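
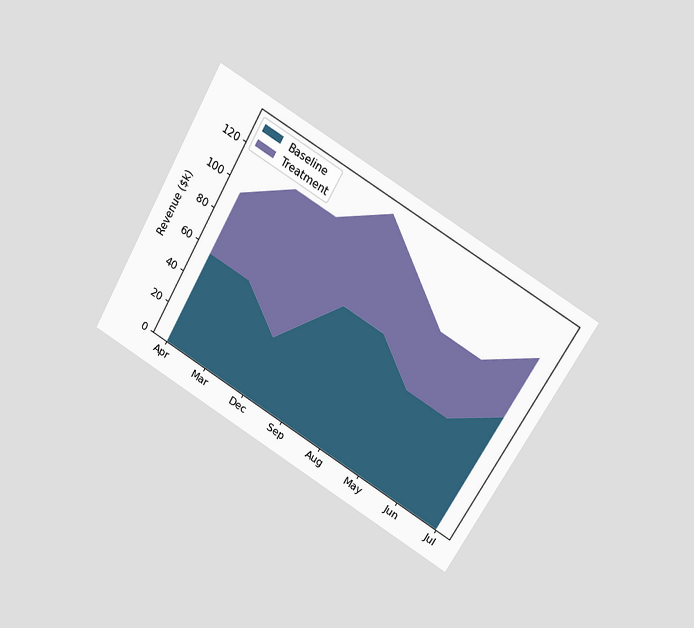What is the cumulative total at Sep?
The chart is tilted about 30° clockwise and viewed slightly from above. The stacked total at Sep reaches $133k.

$133k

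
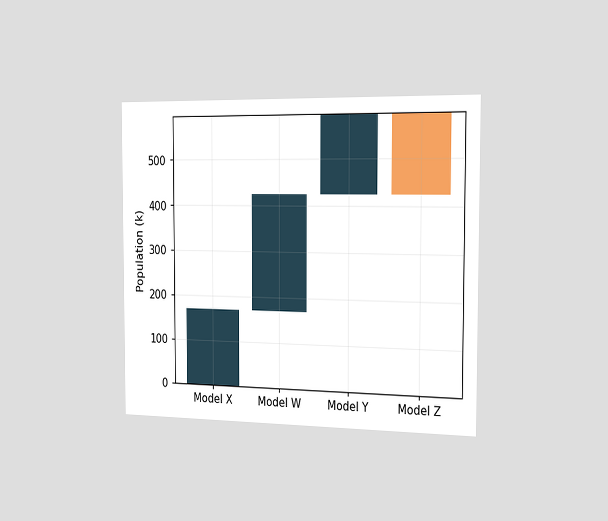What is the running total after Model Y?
The chart is viewed slightly from the right. After Model Y the running total reaches 595k.

595k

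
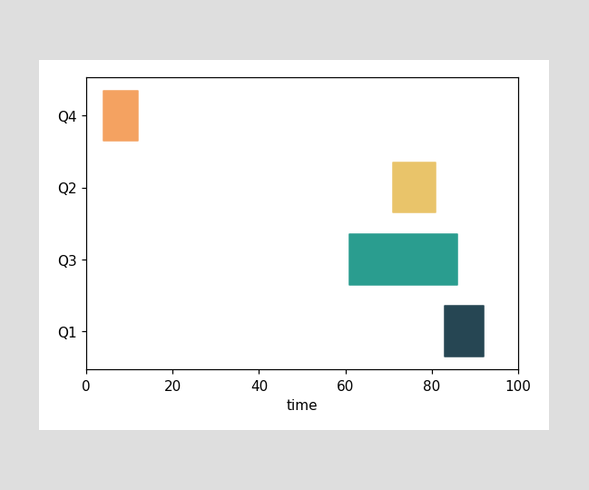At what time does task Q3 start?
61

The Q3 bar begins at t=61.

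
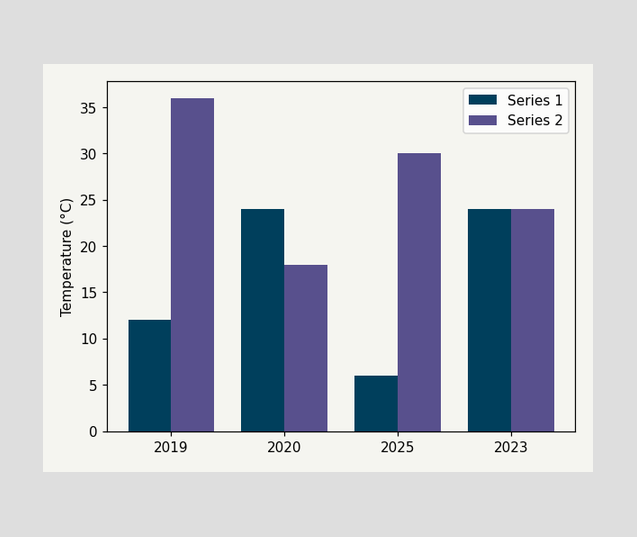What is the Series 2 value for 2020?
18°C

The Series 2 bar at 2020 reaches 18°C on the y-axis.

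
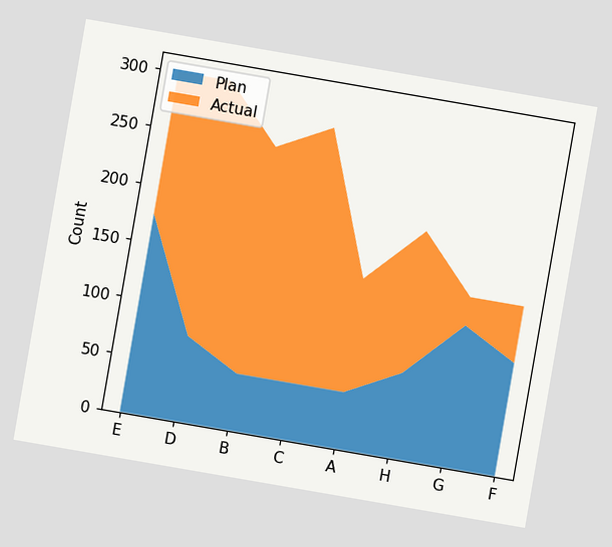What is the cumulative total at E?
The chart is tilted about 10° clockwise. The stacked total at E reaches 300.

300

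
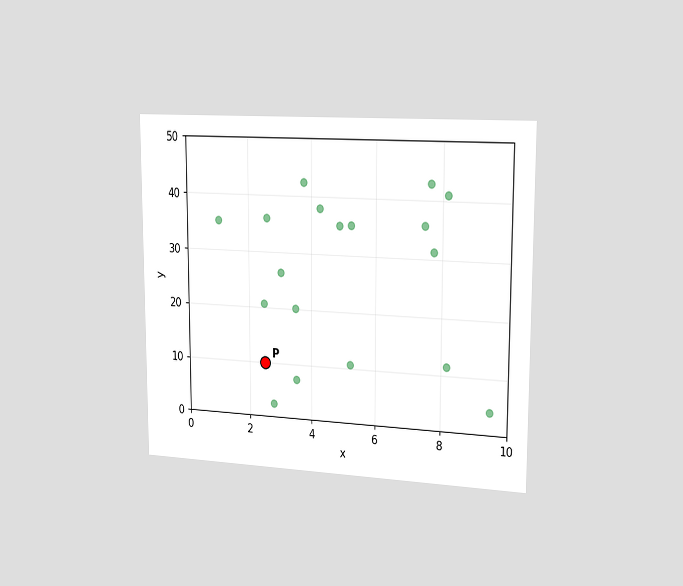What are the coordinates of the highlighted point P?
The chart is viewed slightly from the right. Following the gridlines from P to each axis, P sits at (2.5, 10).

(2.5, 10)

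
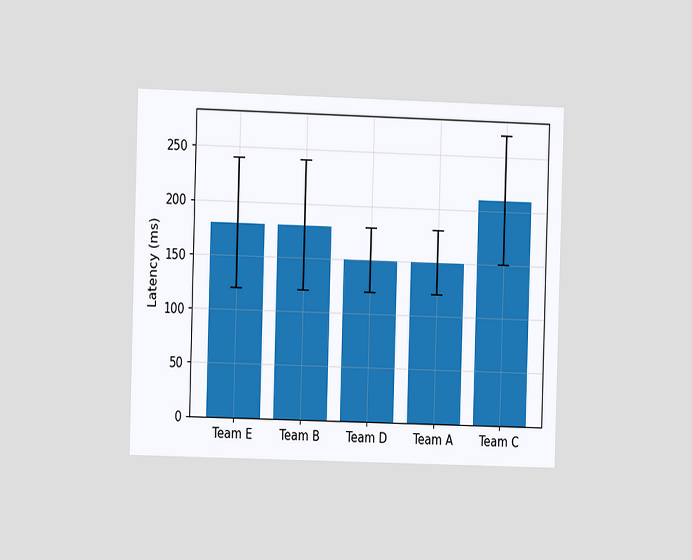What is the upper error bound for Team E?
240ms

The chart is viewed at a slight angle. The Team E bar's upper whisker reaches 240ms.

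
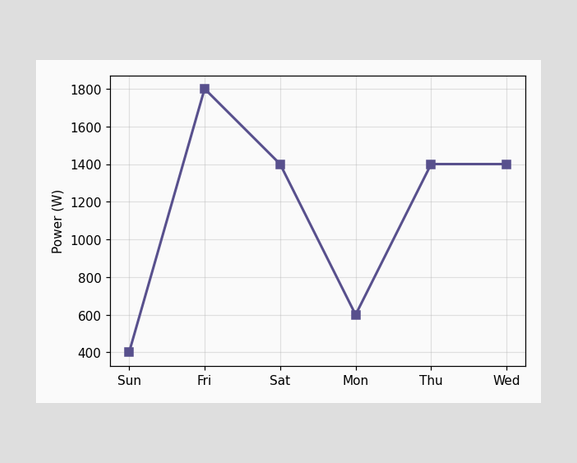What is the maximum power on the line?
The highest point is at Fri, and reading across to the y-axis gives 1800W.

1800W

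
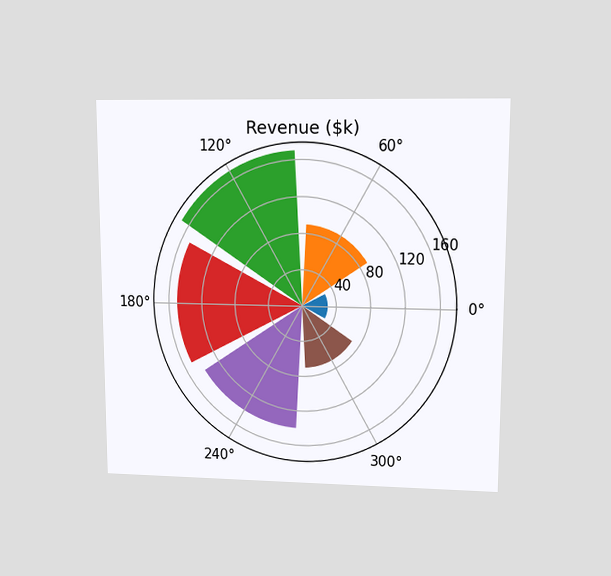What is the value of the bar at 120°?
$170k

The chart is viewed at a slight angle. The bar at 120° reaches $170k on the radial axis.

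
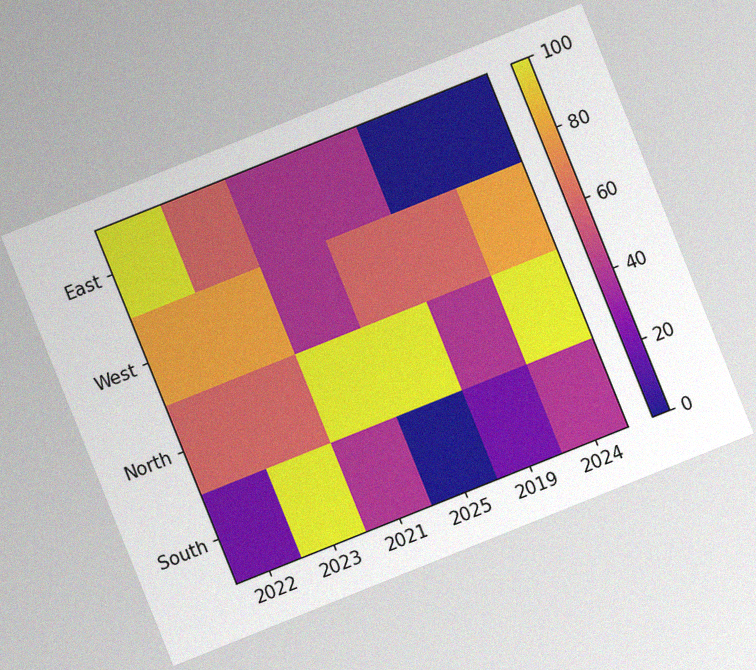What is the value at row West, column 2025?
60

The chart is tilted about 22° counter-clockwise, with some photo noise. Matching cell (West, 2025) against the colorbar gives 60.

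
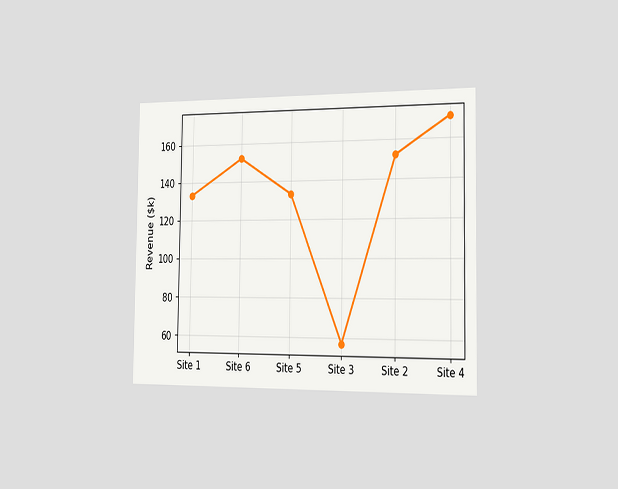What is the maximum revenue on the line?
The chart is viewed slightly from the right. The highest point is at Site 4, and reading across to the y-axis gives $171k.

$171k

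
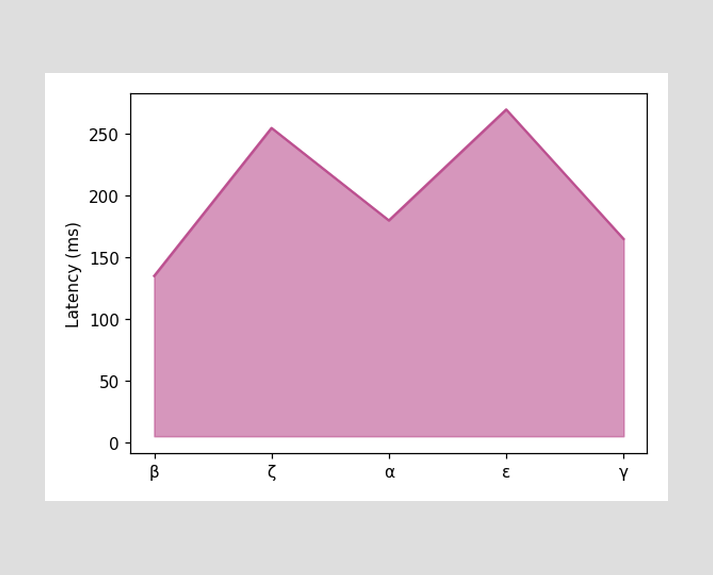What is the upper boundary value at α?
180ms

At α the upper boundary is at 180ms.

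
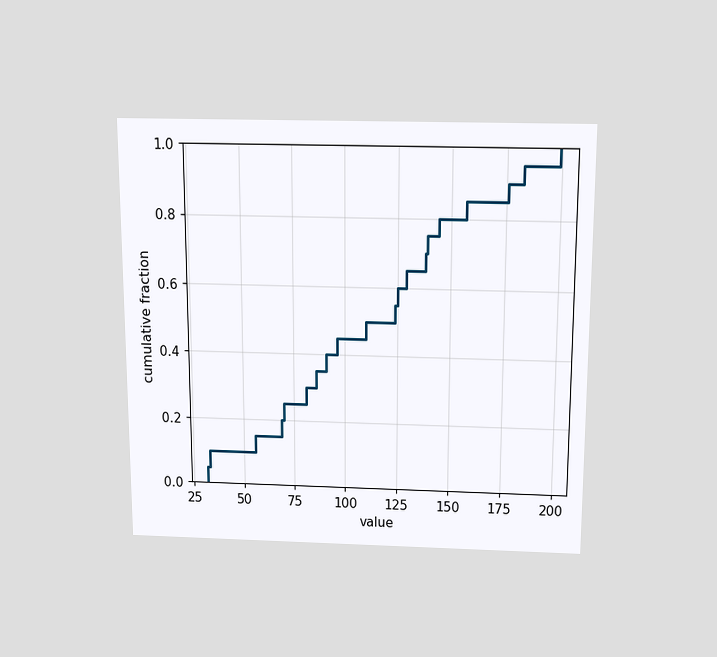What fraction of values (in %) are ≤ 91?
40%

The chart is viewed slightly from above. At x=91 the ECDF step is at 40%.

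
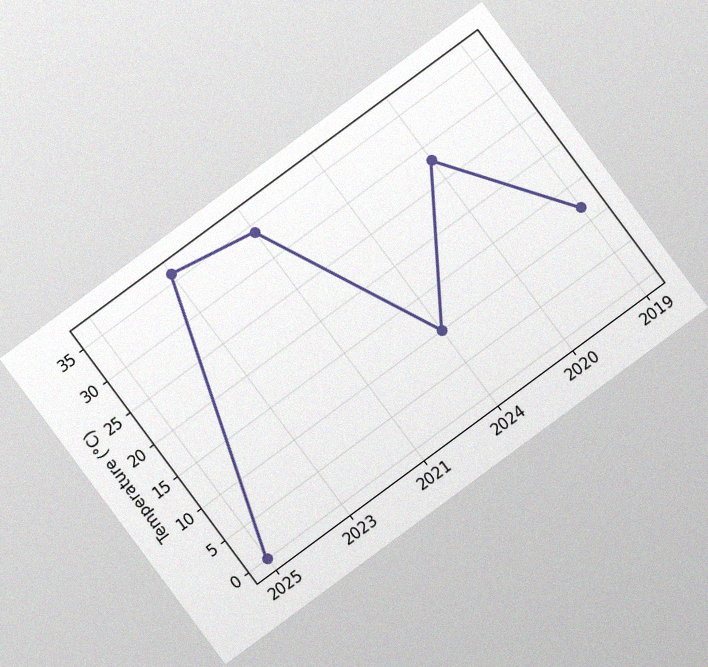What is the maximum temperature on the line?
The chart is tilted about 36° counter-clockwise, with some photo noise. The highest point is at 2023, and reading across to the y-axis gives 36°C.

36°C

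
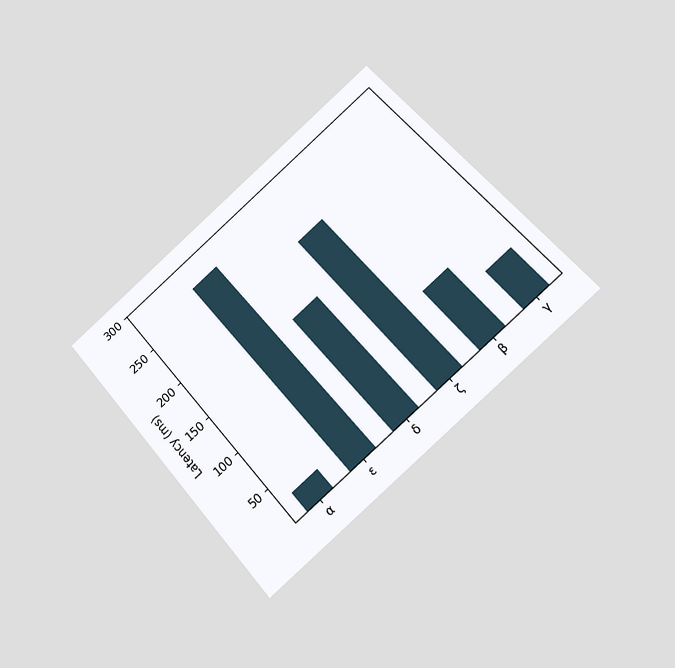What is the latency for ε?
The chart is tilted about 41° counter-clockwise and viewed at a slight angle. Reading along the chart's y-axis, the ε bar reaches 270ms.

270ms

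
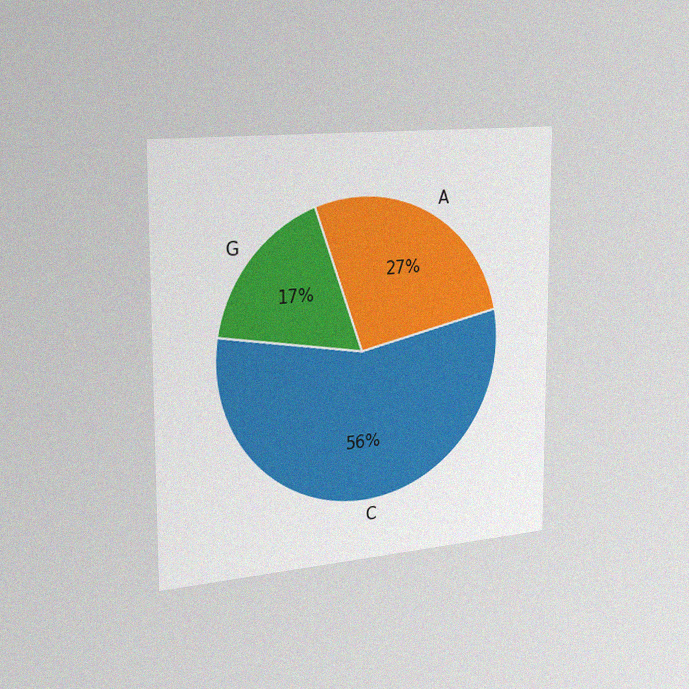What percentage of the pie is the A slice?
27%

The chart is viewed slightly from the left, with some photo noise. The A slice takes up 27% of the pie.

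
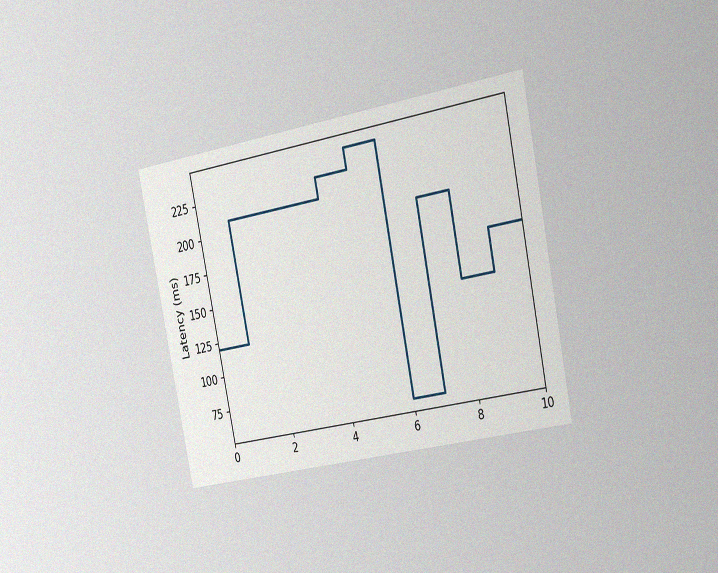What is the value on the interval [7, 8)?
The chart is tilted about 12° counter-clockwise and viewed slightly from the right, with some photo noise. On [7, 8) the step sits at 195ms.

195ms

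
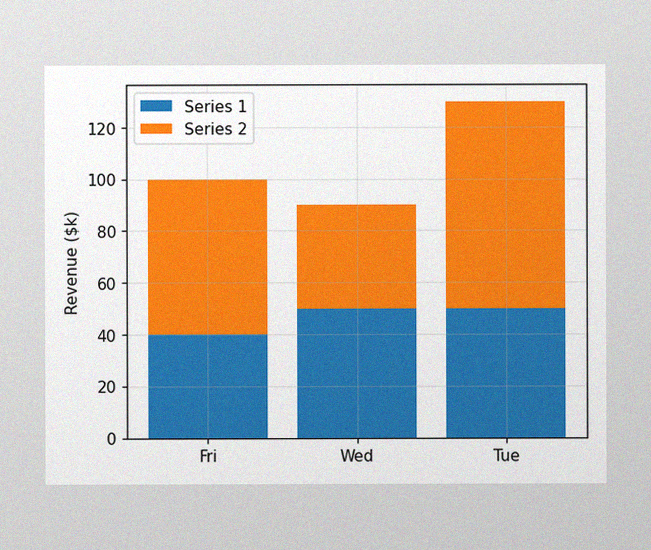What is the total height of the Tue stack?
The image has some photo noise and uneven lighting. The Tue stack's top reaches $130k on the y-axis.

$130k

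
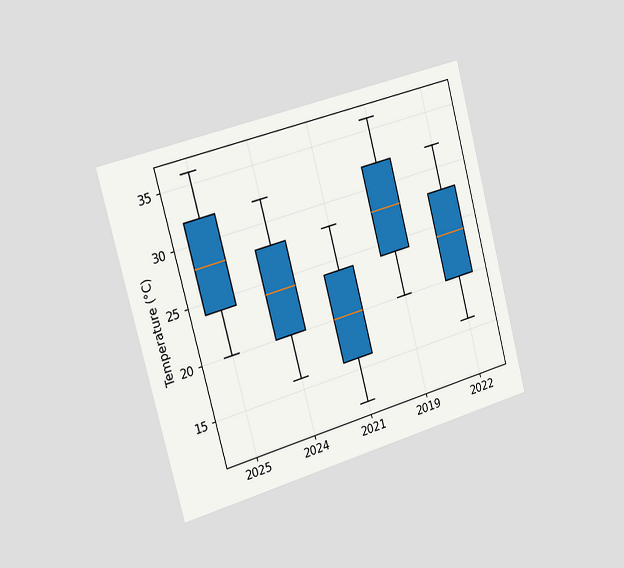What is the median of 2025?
28°C

The chart is tilted about 15° counter-clockwise and viewed slightly from the left. The median line in the 2025 box sits at 28°C.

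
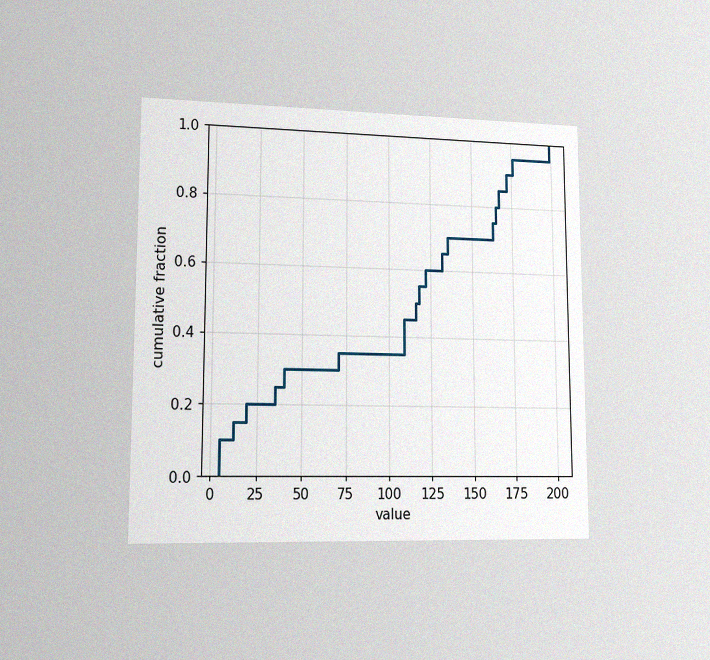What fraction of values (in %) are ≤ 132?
65%

The chart is viewed slightly from the left, with some photo noise. At x=132 the ECDF step is at 65%.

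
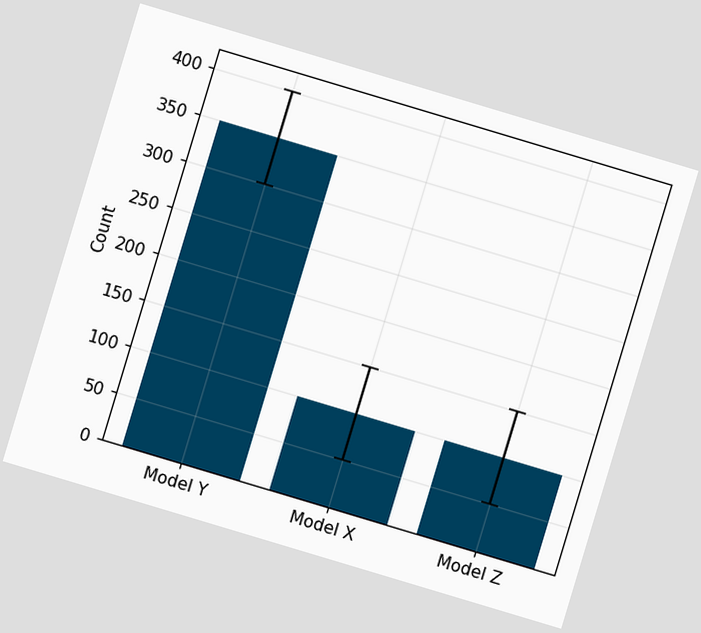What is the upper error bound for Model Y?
400

The chart is tilted about 17° clockwise. The Model Y bar's upper whisker reaches 400.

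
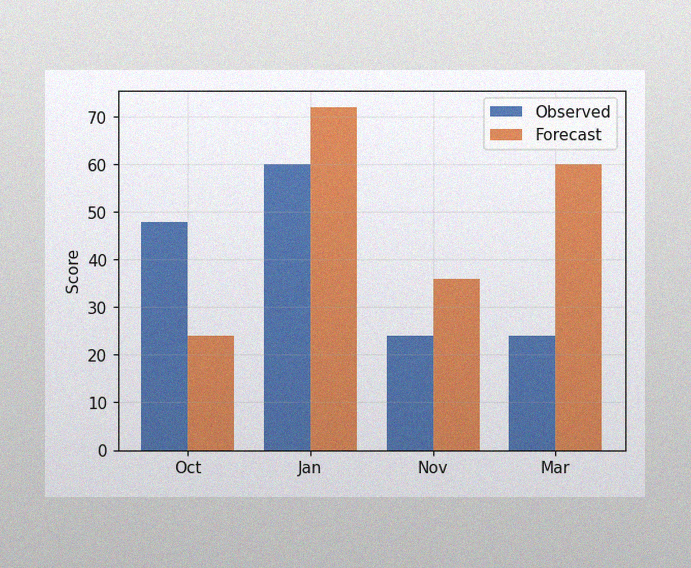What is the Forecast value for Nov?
36

The image has some photo noise and uneven lighting. The Forecast bar at Nov reaches 36 on the y-axis.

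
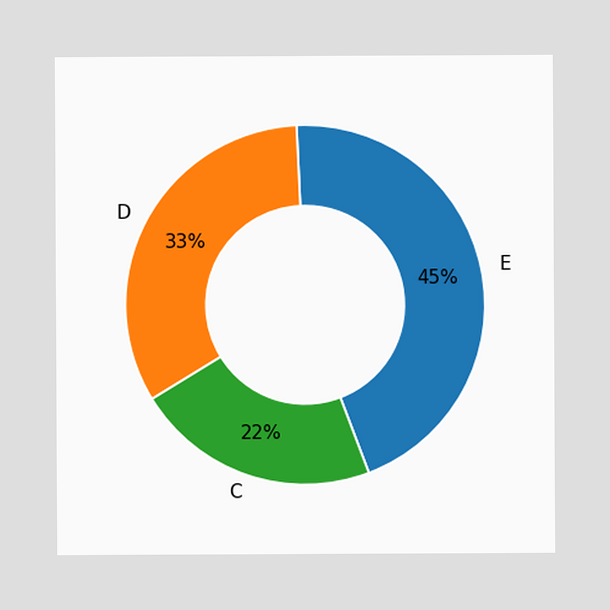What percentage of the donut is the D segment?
33%

The D segment takes up 33% of the ring.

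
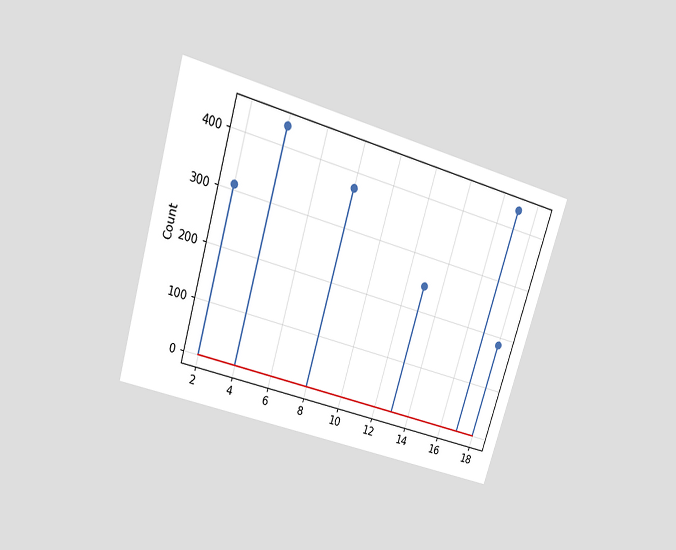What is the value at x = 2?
The chart is tilted about 17° clockwise and viewed slightly from above. The stem at x=2 reaches 310.

310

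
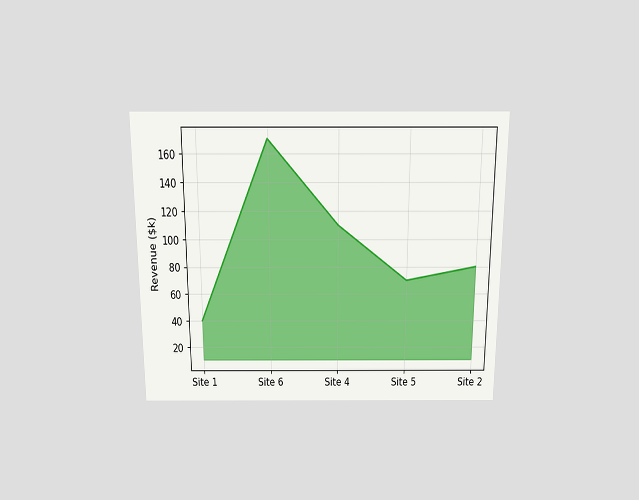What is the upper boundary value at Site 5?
$70k

The chart is viewed slightly from above. At Site 5 the upper boundary is at $70k.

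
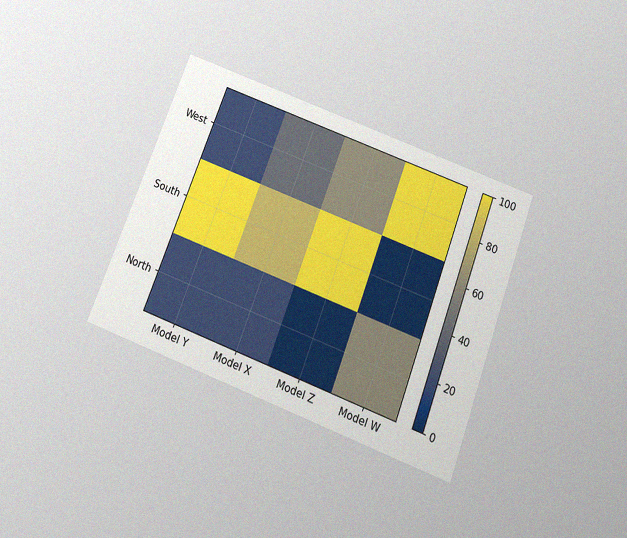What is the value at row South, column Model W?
0

The chart is tilted about 21° clockwise and viewed slightly from below, with some photo noise. Matching cell (South, Model W) against the colorbar gives 0.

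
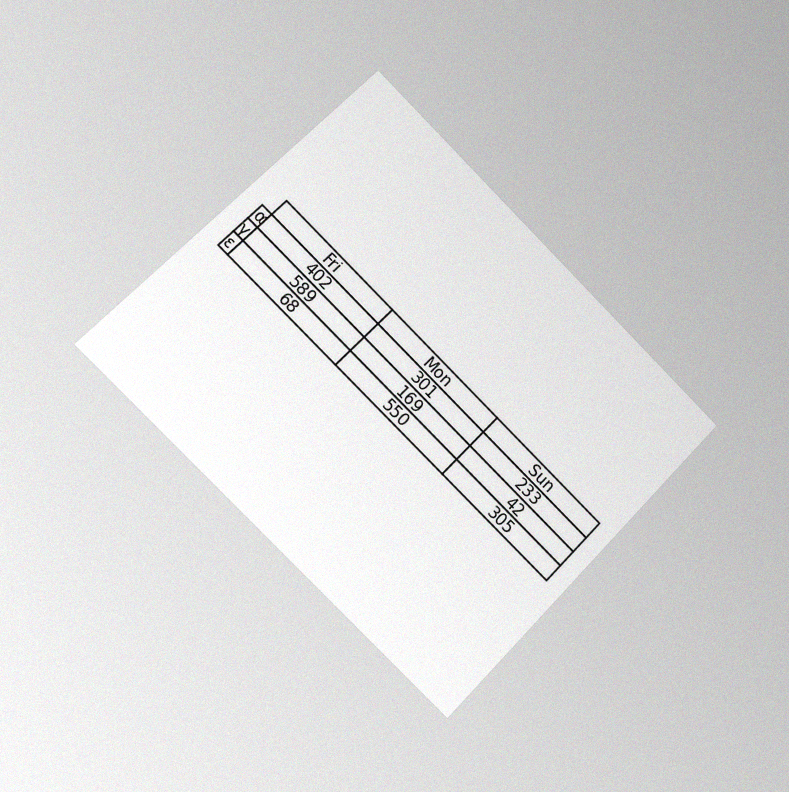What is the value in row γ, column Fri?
The chart is tilted about 45° clockwise and viewed slightly from the left, with some photo noise. The (γ, Fri) cell reads 589.

589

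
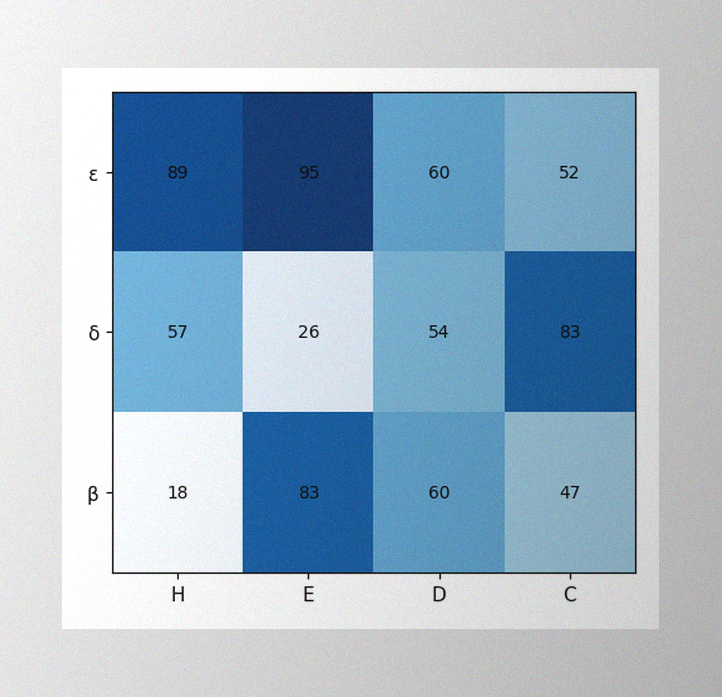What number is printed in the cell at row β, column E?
The image has some photo noise and uneven lighting. The (β, E) cell reads 83.

83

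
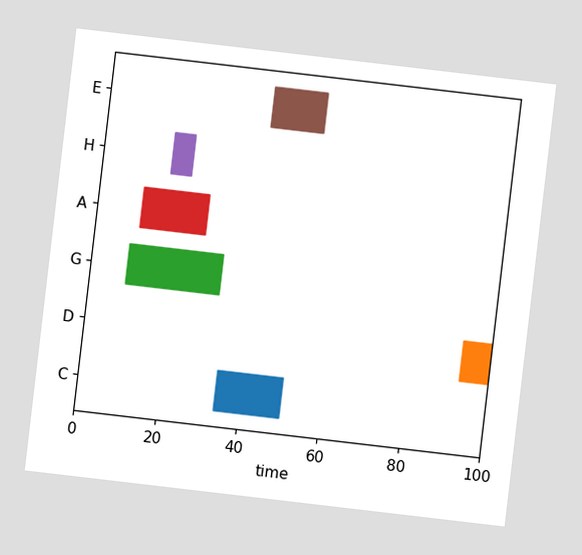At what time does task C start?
The chart is tilted about 7° clockwise. The C bar begins at t=34.

34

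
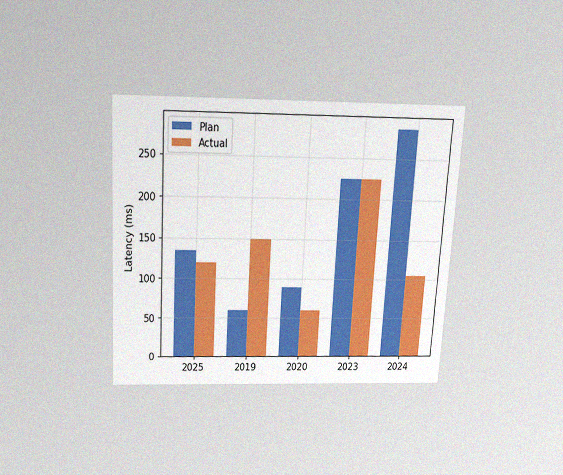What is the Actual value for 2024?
The chart is tilted about 3° clockwise and viewed slightly from above, with some photo noise. The Actual bar at 2024 reaches 105ms on the y-axis.

105ms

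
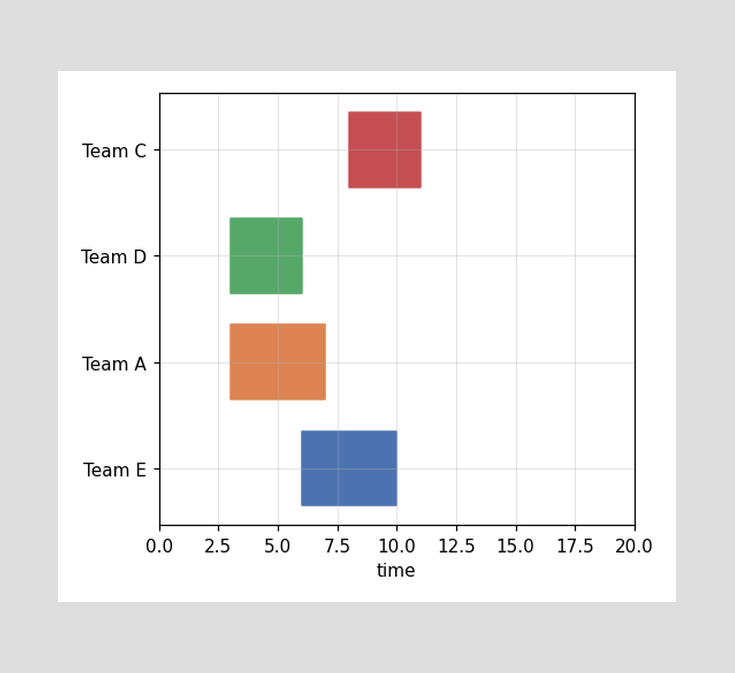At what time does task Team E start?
The Team E bar begins at t=6.

6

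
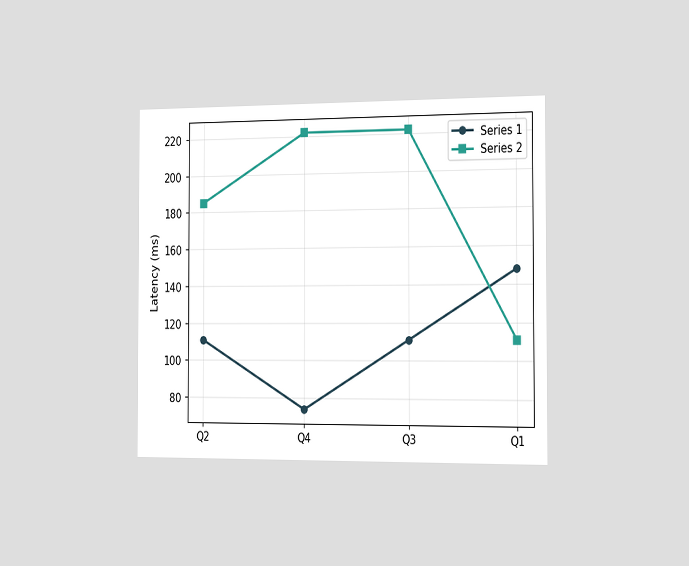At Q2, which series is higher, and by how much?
The chart is viewed slightly from the right. At Q2, Series 2 sits above the other line by 74ms.

Series 2, by 74ms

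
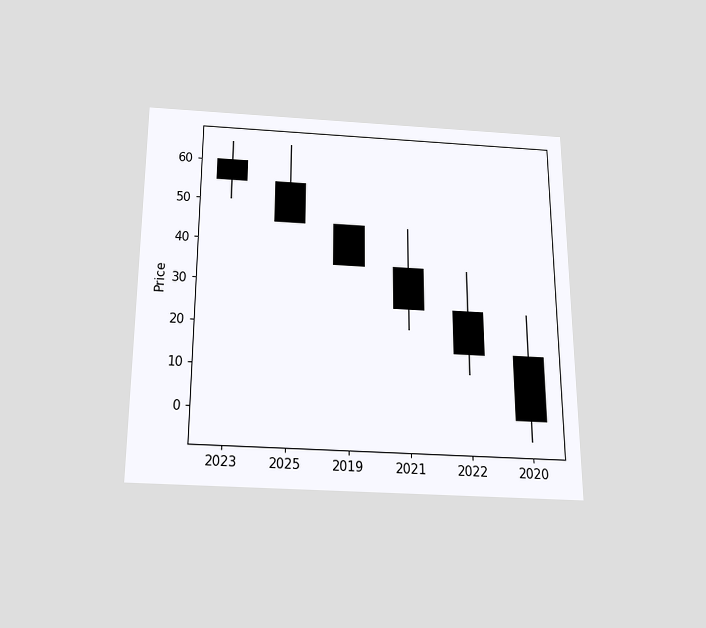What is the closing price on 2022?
15

The chart is viewed slightly from below. The 2022 candle closes at 15.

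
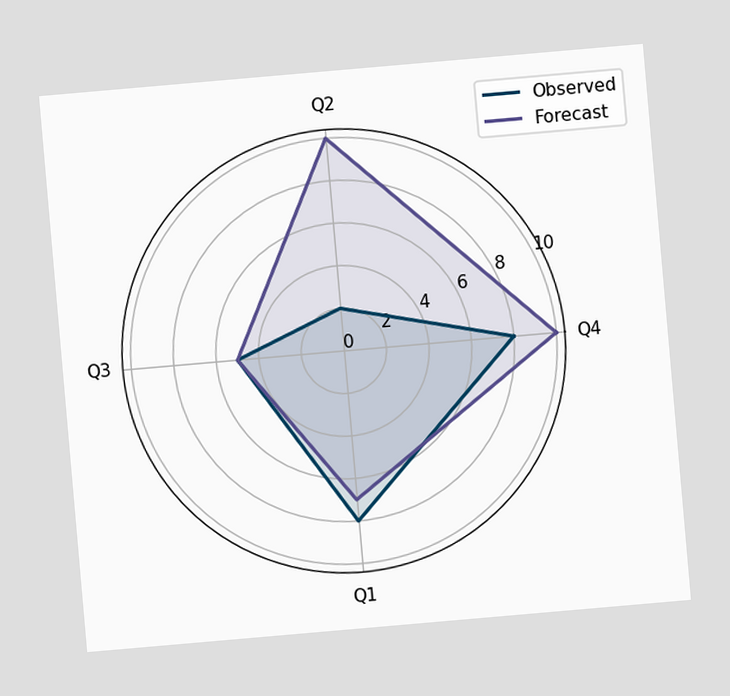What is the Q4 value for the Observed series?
8

The chart is tilted about 5° counter-clockwise. On the Q4 axis, Observed reaches 8.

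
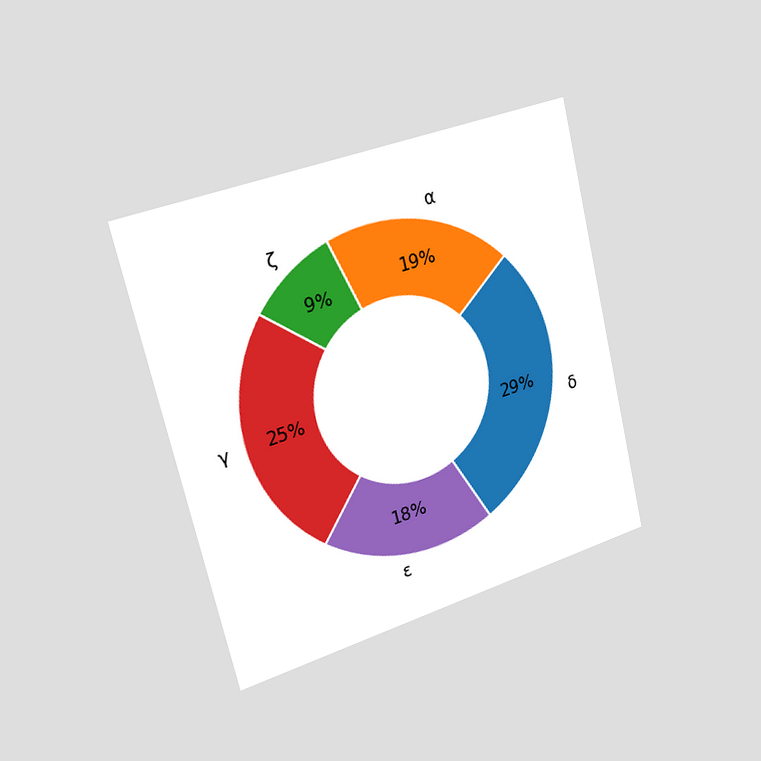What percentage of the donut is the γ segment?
25%

The chart is tilted about 14° counter-clockwise and viewed slightly from the left. The γ segment takes up 25% of the ring.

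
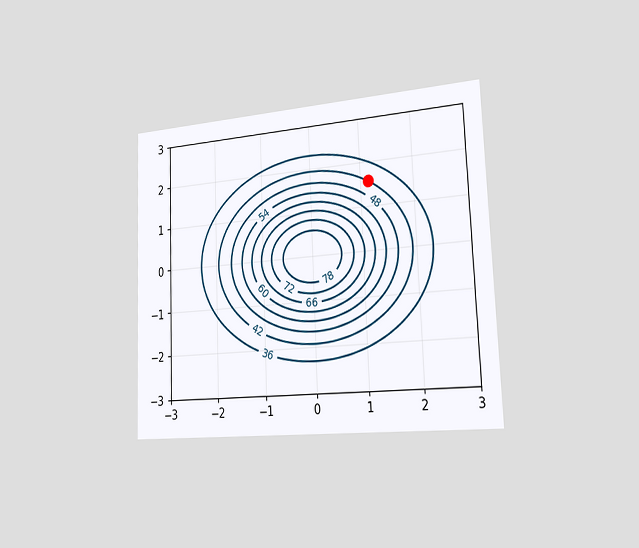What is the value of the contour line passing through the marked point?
The chart is tilted about 2° counter-clockwise and viewed slightly from the right. The marked point sits on the contour labelled 42.

42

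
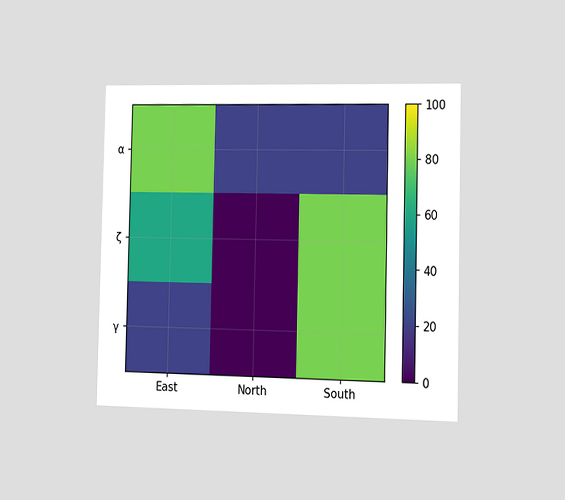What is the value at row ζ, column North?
0

The chart is viewed slightly from the right. Matching cell (ζ, North) against the colorbar gives 0.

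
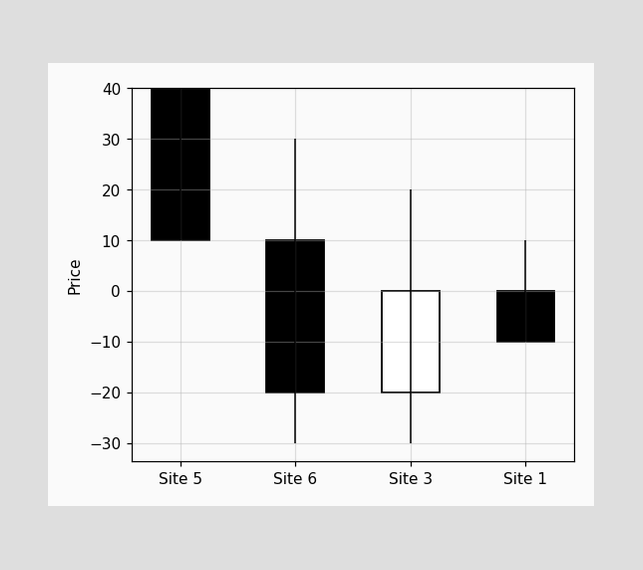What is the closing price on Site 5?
10

The Site 5 candle closes at 10.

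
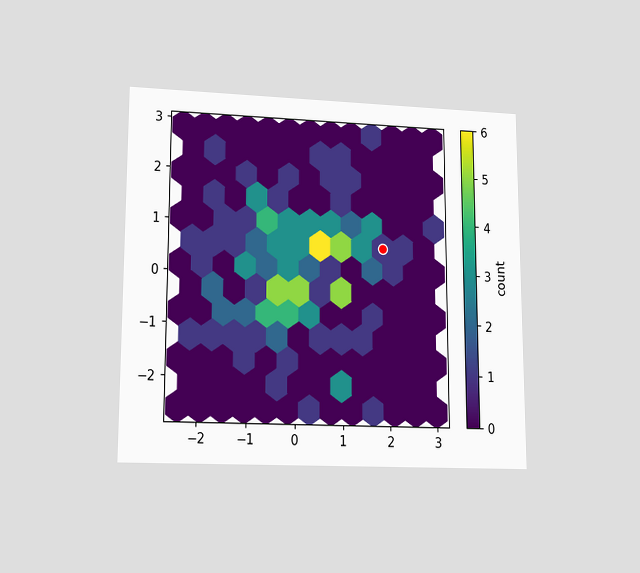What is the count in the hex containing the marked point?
1

The chart is viewed at a slight angle. The marked hex reads 1 on the colorbar.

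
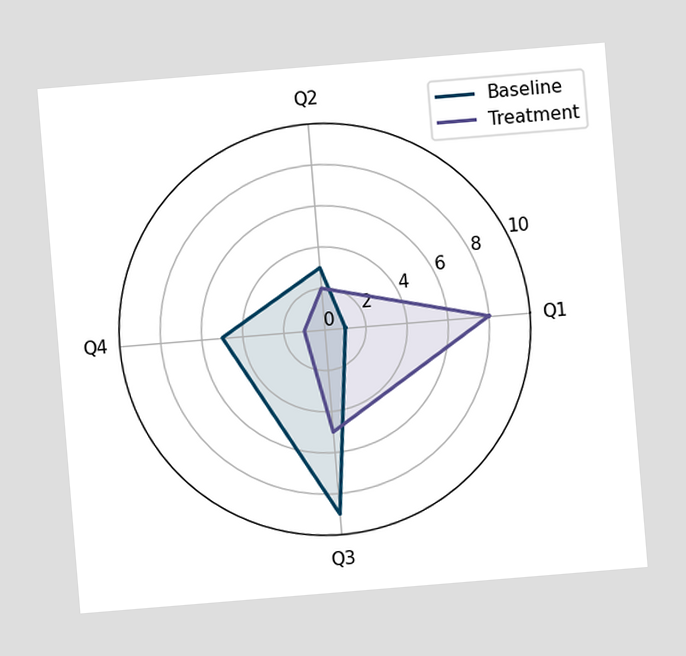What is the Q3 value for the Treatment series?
5

The chart is tilted about 5° counter-clockwise. On the Q3 axis, Treatment reaches 5.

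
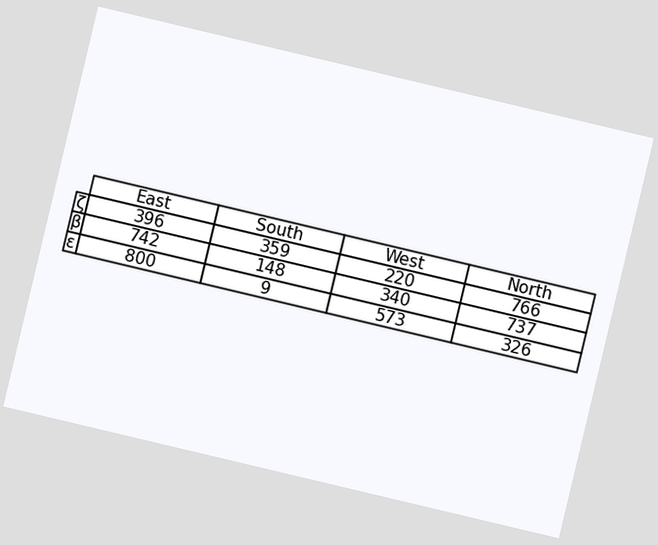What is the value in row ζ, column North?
The chart is tilted about 13° clockwise. The (ζ, North) cell reads 766.

766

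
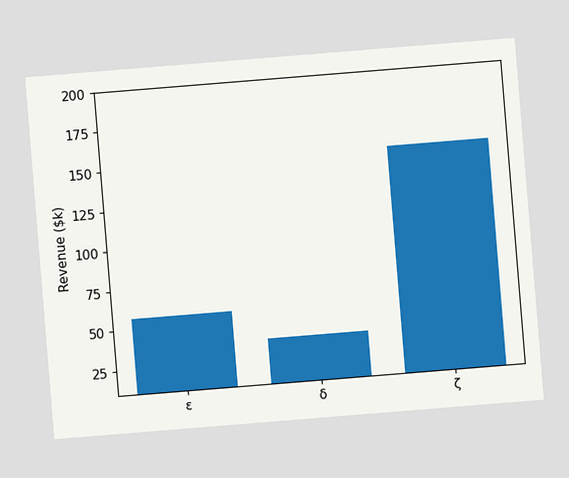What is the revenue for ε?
The chart is tilted about 5° counter-clockwise. Reading along the chart's y-axis, the ε bar reaches $57k.

$57k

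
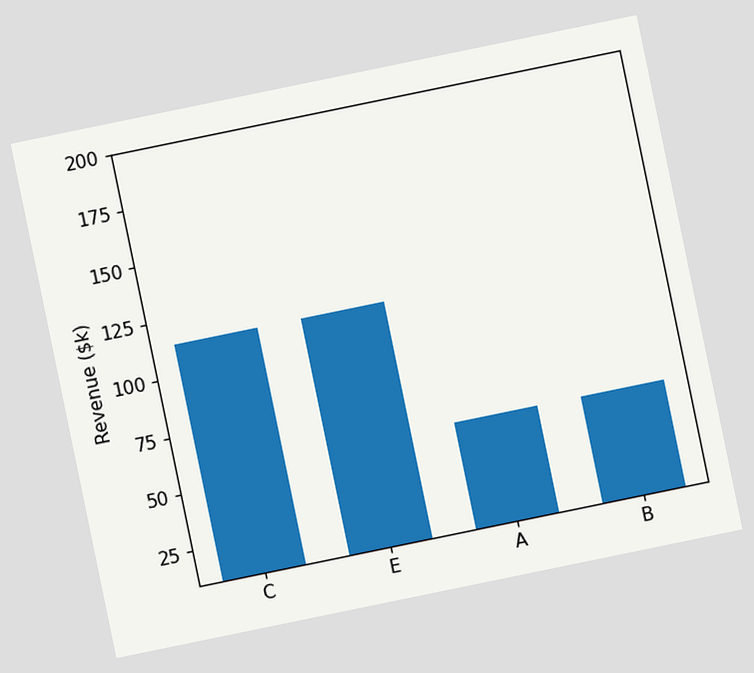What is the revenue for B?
$57k

The chart is tilted about 12° counter-clockwise. Reading along the chart's y-axis, the B bar reaches $57k.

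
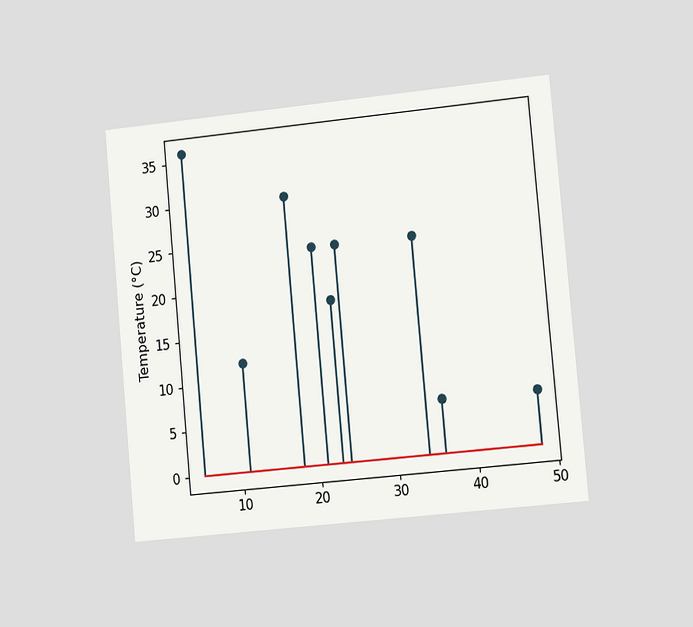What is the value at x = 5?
36°C

The chart is tilted about 5° counter-clockwise and viewed slightly from the right. The stem at x=5 reaches 36°C.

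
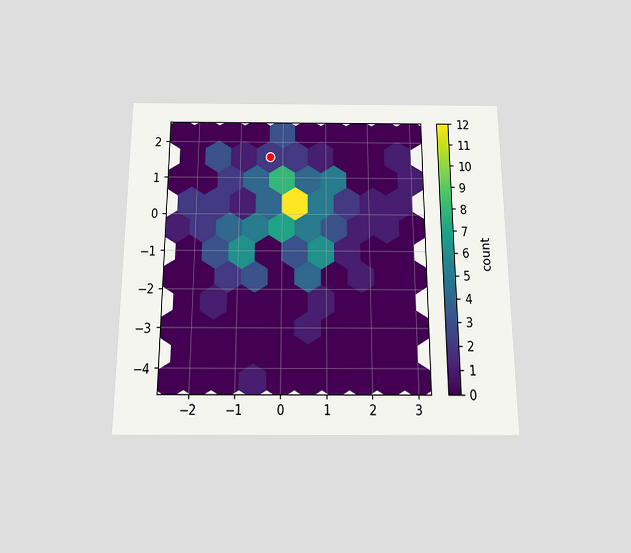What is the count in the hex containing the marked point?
The chart is viewed slightly from below. The marked hex reads 2 on the colorbar.

2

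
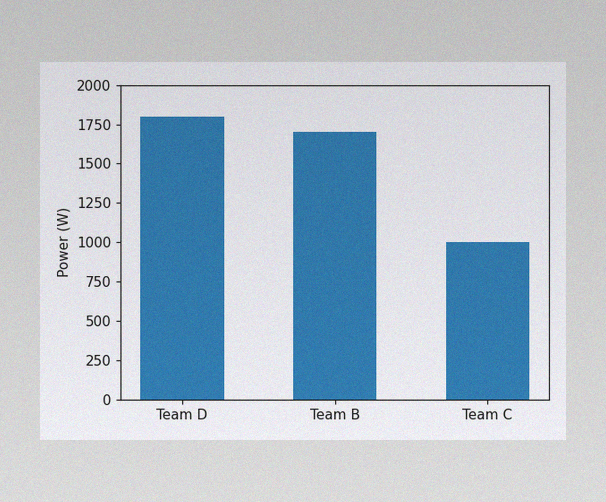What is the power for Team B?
The image has some photo noise and uneven lighting. Reading along the chart's y-axis, the Team B bar reaches 1700W.

1700W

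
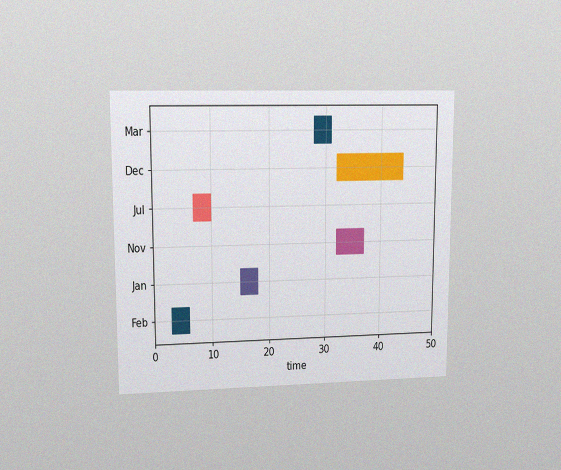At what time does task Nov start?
32

The chart is viewed at a slight angle, with some photo noise. The Nov bar begins at t=32.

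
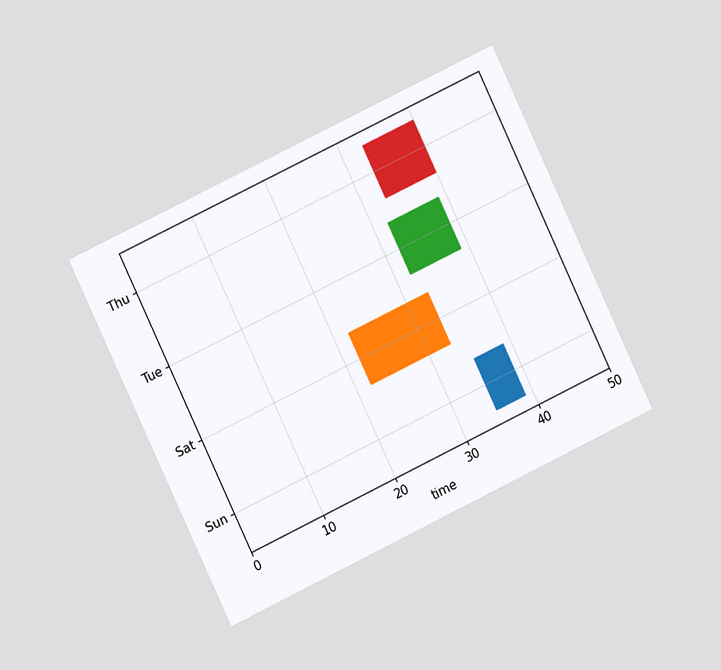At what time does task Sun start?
35

The chart is tilted about 25° counter-clockwise and viewed at a slight angle. The Sun bar begins at t=35.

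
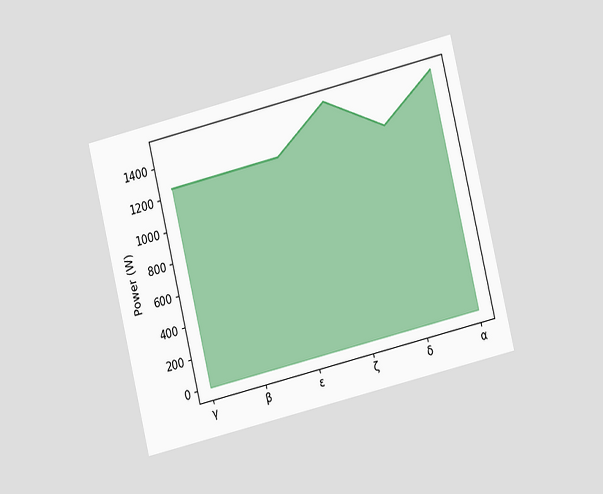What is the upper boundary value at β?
The chart is tilted about 14° counter-clockwise and viewed at a slight angle. At β the upper boundary is at 1250W.

1250W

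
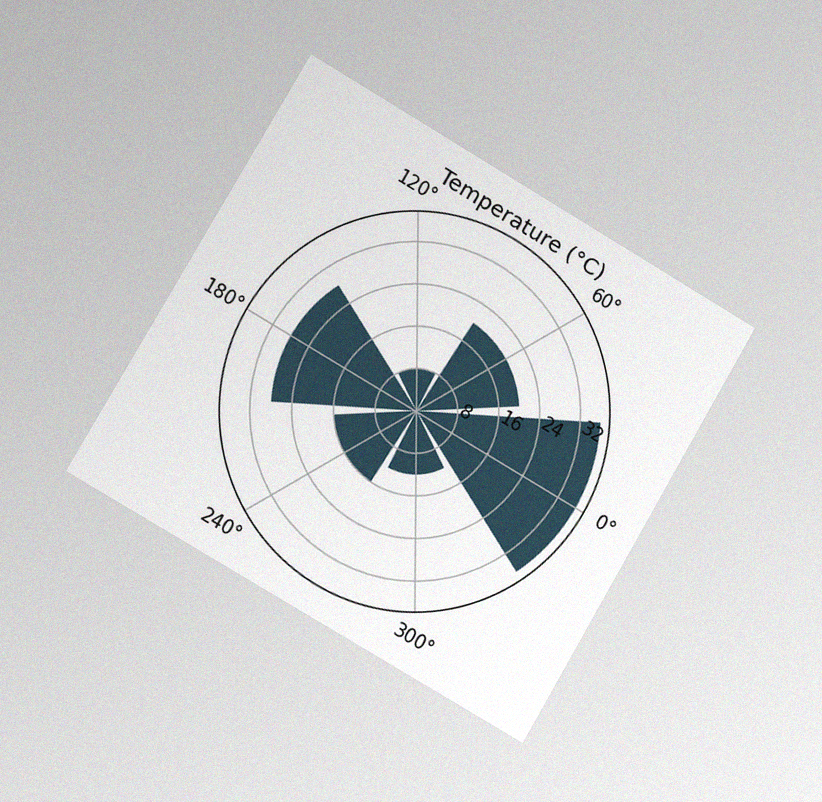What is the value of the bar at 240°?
The chart is tilted about 30° clockwise and viewed at a slight angle, with some photo noise. The bar at 240° reaches 16°C on the radial axis.

16°C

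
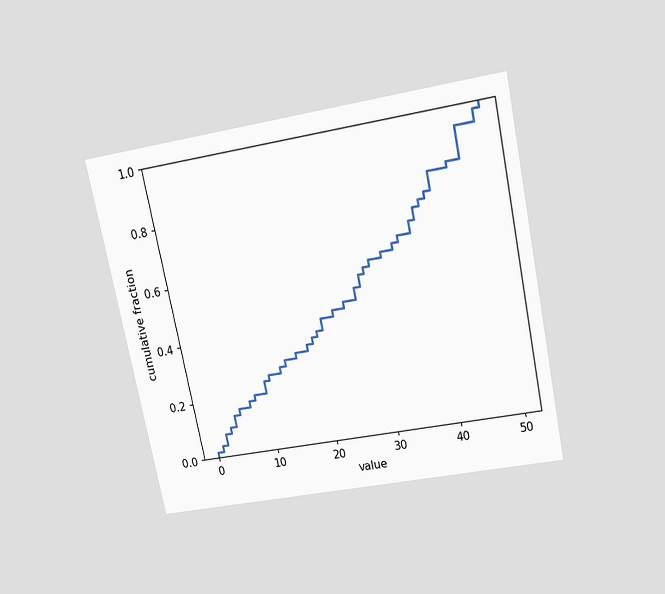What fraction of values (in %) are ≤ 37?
68%

The chart is tilted about 12° counter-clockwise and viewed slightly from above. At x=37 the ECDF step is at 68%.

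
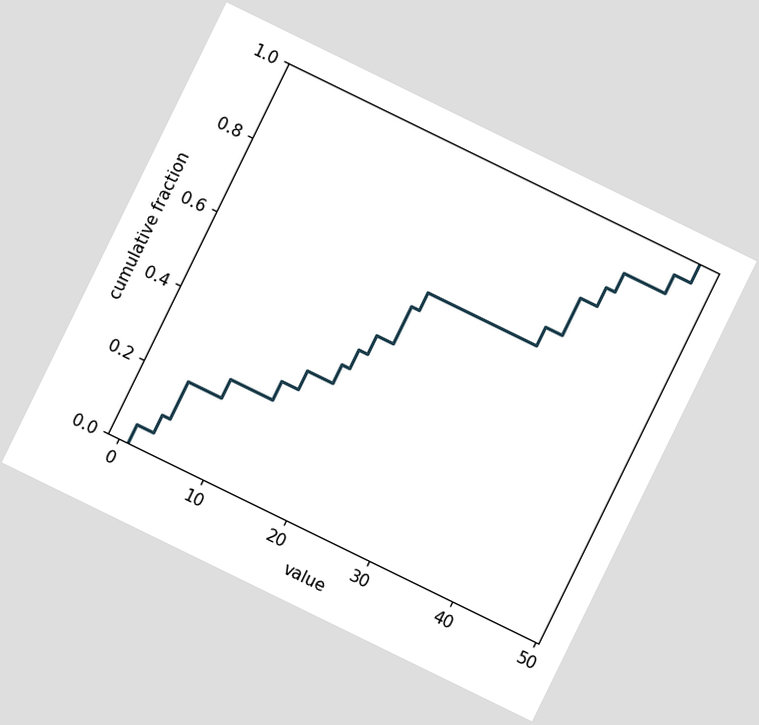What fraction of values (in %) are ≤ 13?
The chart is tilted about 26° clockwise. At x=13 the ECDF step is at 30%.

30%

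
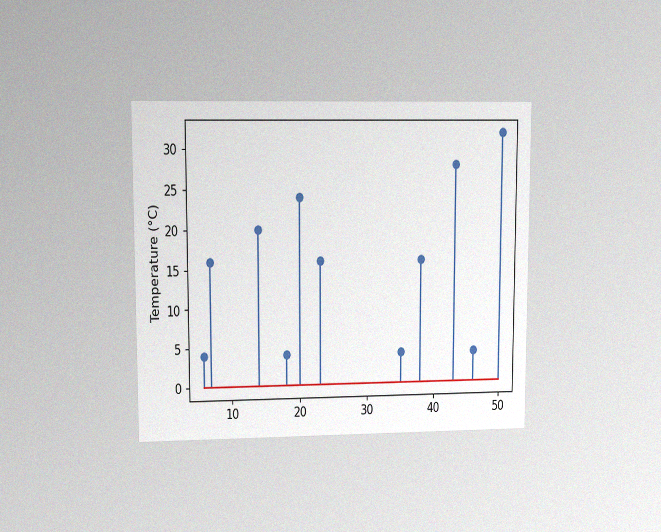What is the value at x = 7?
The chart is viewed at a slight angle, with some photo noise. The stem at x=7 reaches 16°C.

16°C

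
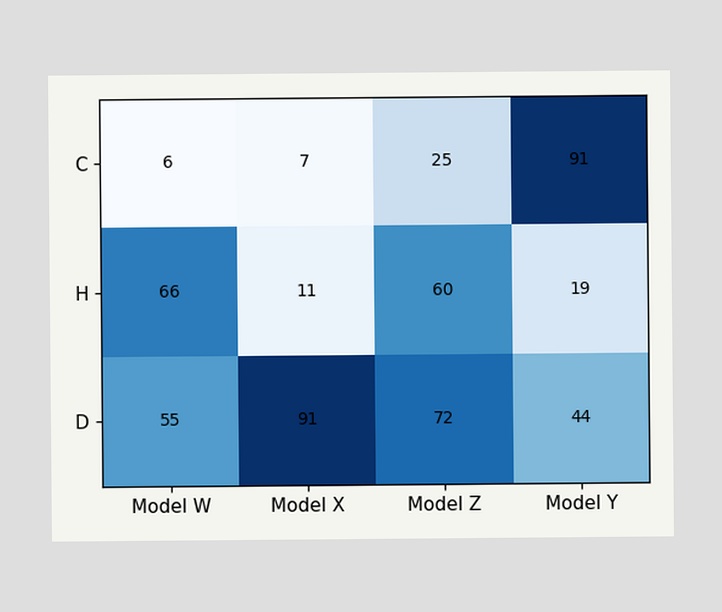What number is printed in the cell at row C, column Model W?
6

The (C, Model W) cell reads 6.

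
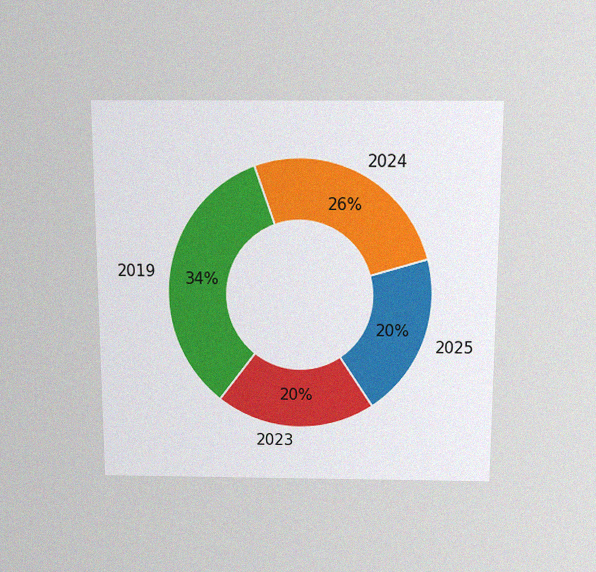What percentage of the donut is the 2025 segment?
20%

The chart is viewed slightly from above, with some photo noise. The 2025 segment takes up 20% of the ring.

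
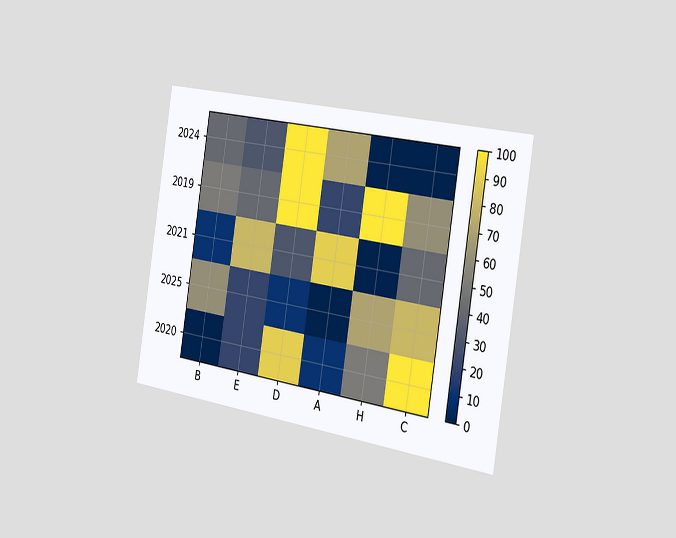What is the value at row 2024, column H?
0

The chart is tilted about 9° clockwise and viewed slightly from the right. Matching cell (2024, H) against the colorbar gives 0.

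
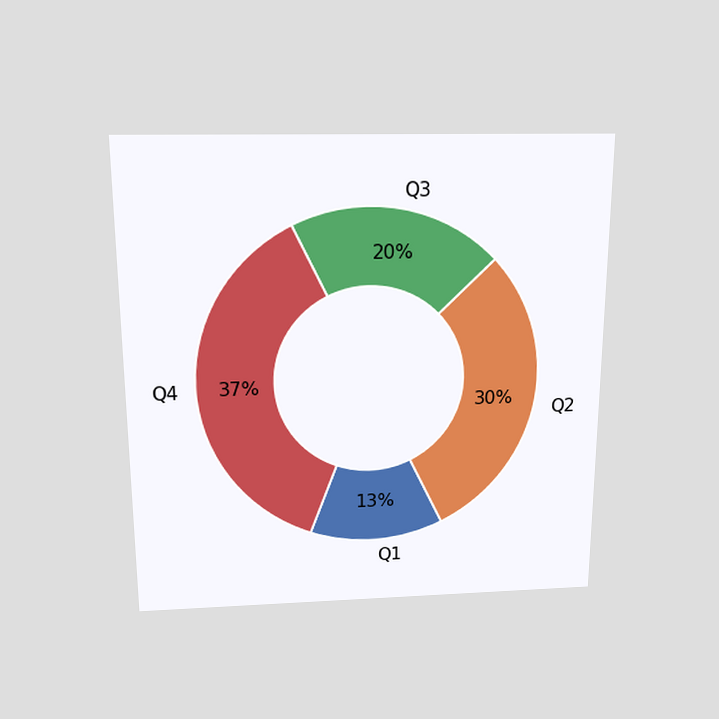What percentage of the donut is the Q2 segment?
The chart is viewed slightly from above. The Q2 segment takes up 30% of the ring.

30%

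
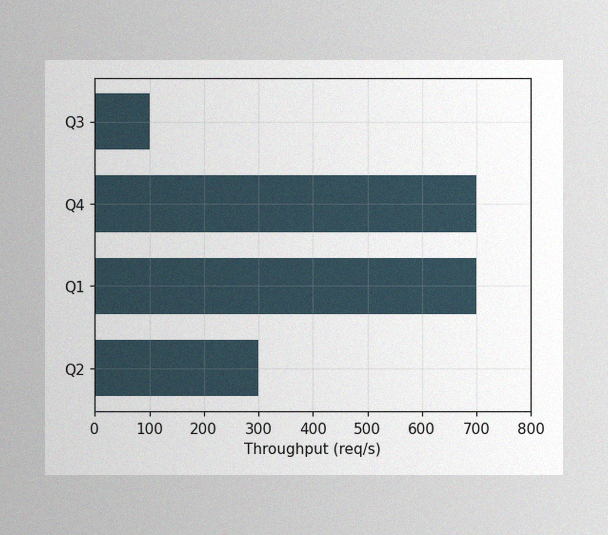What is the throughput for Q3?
The image has some photo noise and uneven lighting. Reading along the chart's x-axis, the Q3 bar reaches 100req/s.

100req/s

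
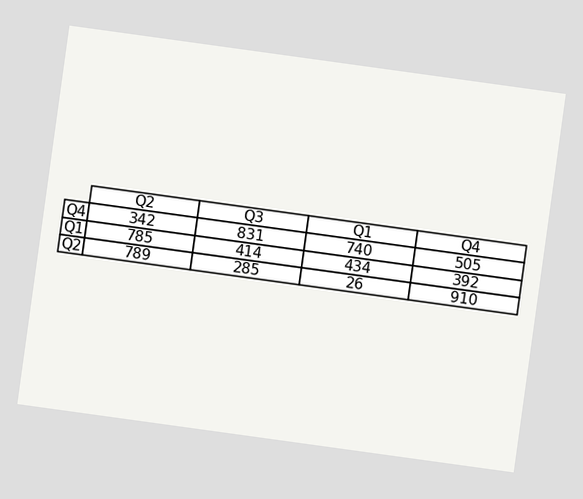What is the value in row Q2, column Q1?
The chart is tilted about 8° clockwise. The (Q2, Q1) cell reads 26.

26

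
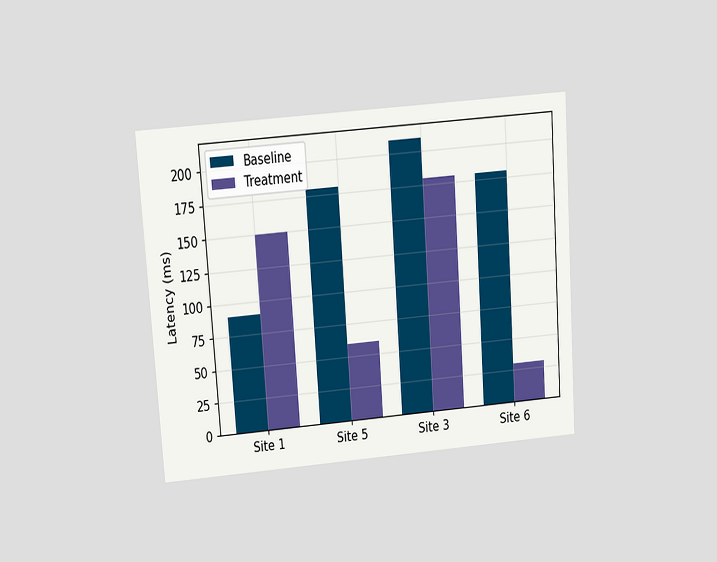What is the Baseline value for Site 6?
180ms

The chart is tilted about 4° counter-clockwise and viewed slightly from above. The Baseline bar at Site 6 reaches 180ms on the y-axis.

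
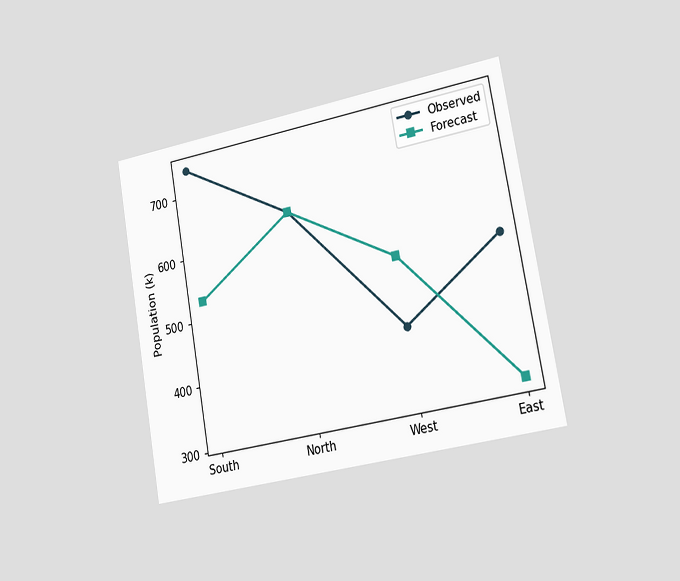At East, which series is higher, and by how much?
Observed, by 212k

The chart is tilted about 10° counter-clockwise and viewed slightly from the right. At East, Observed sits above the other line by 212k.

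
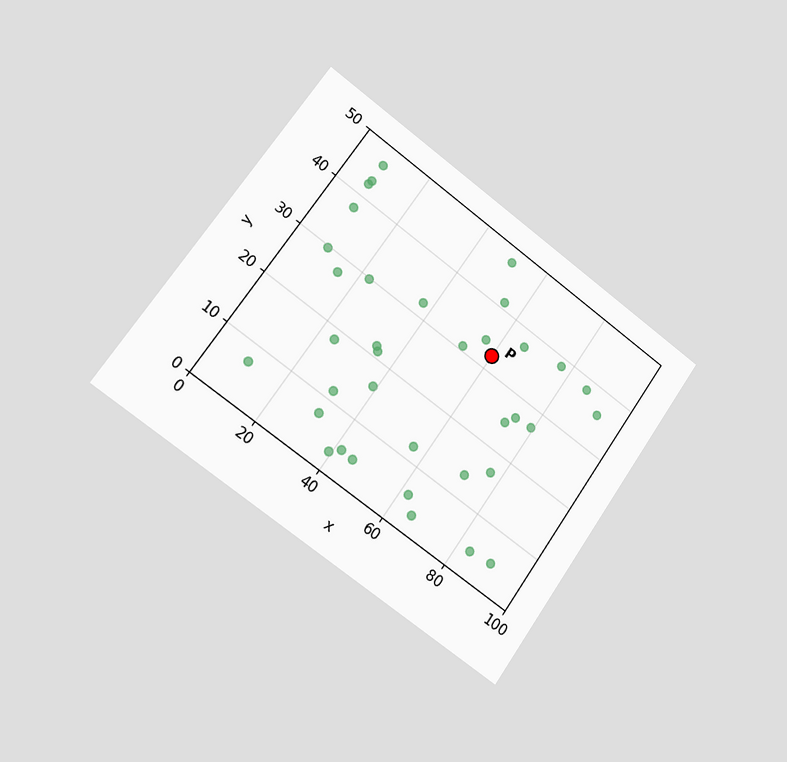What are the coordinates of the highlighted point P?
(60, 32.5)

The chart is tilted about 36° clockwise and viewed slightly from the left. Following the gridlines from P to each axis, P sits at (60, 32.5).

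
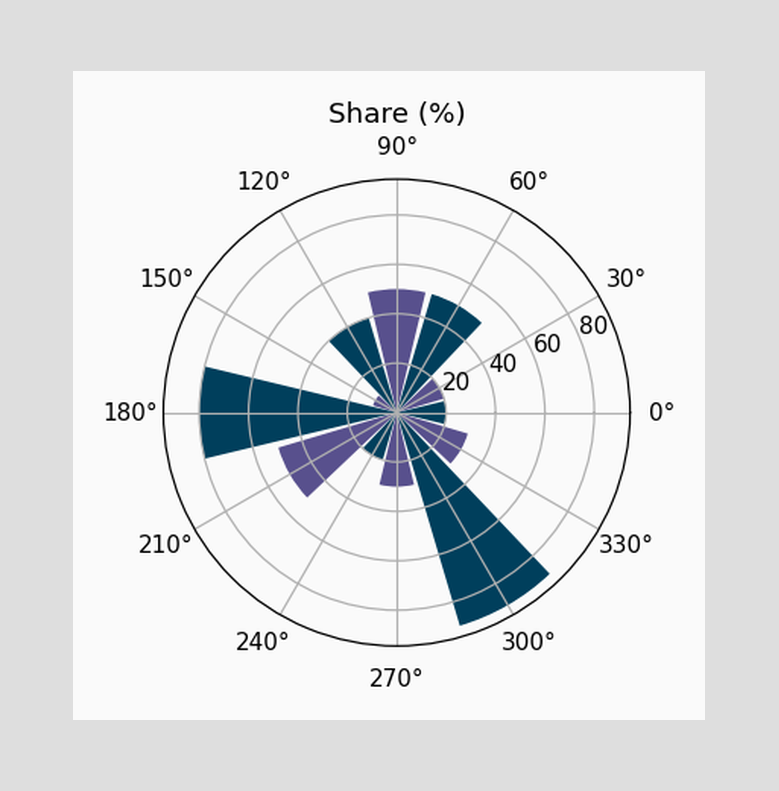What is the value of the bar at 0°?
The bar at 0° reaches 20% on the radial axis.

20%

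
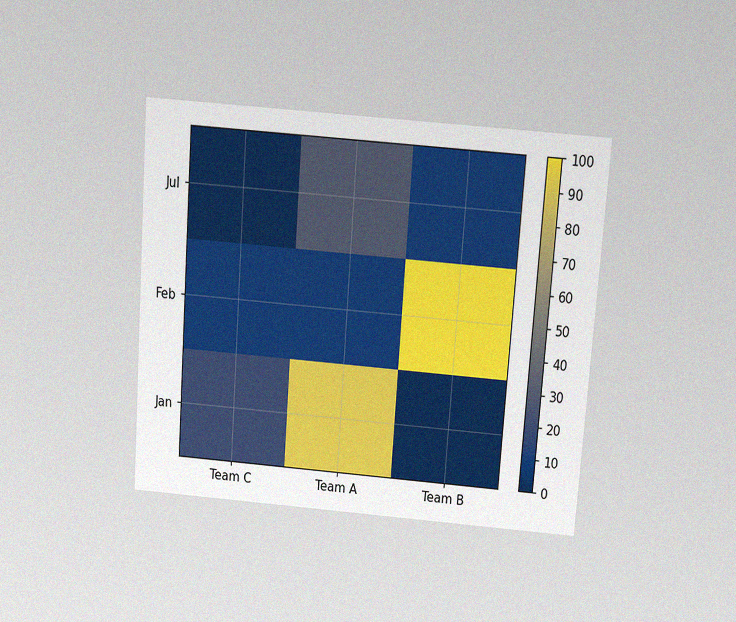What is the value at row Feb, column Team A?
10

The chart is tilted about 4° clockwise and viewed slightly from above, with some photo noise. Matching cell (Feb, Team A) against the colorbar gives 10.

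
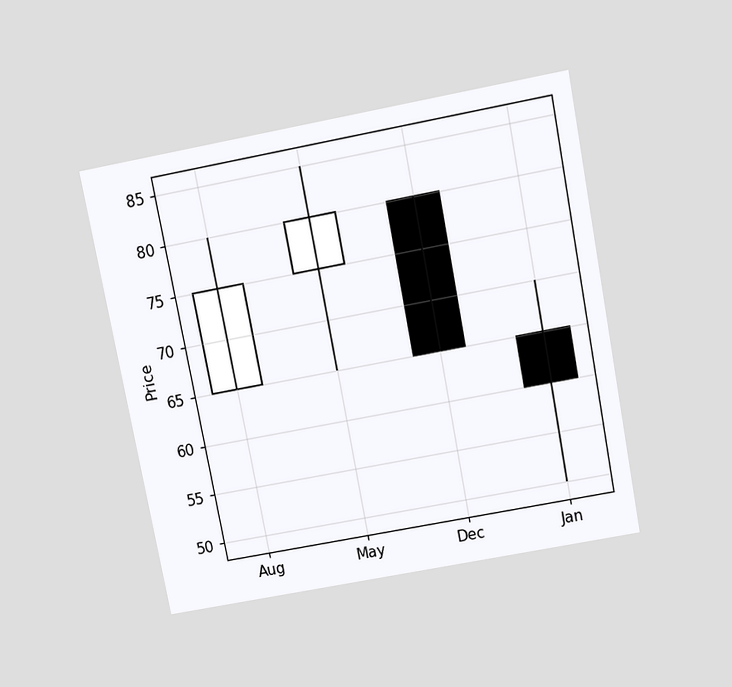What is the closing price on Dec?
65

The chart is tilted about 11° counter-clockwise and viewed slightly from above. The Dec candle closes at 65.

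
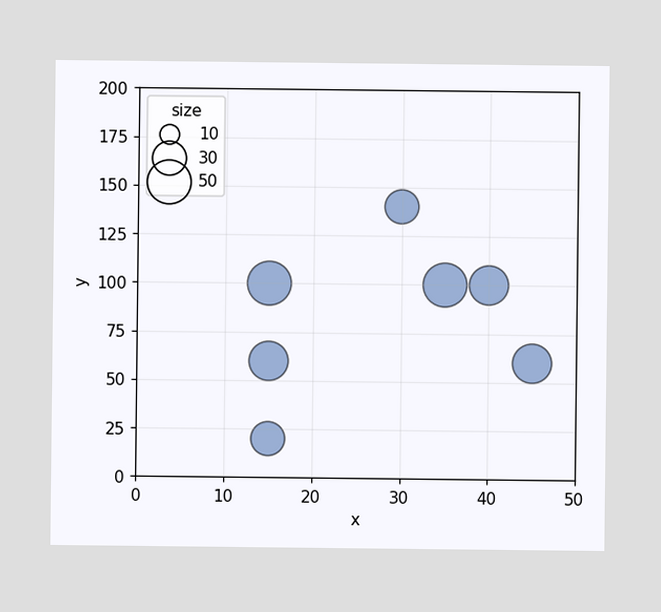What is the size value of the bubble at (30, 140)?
30

Matching the bubble at (30, 140) against the size legend gives 30.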